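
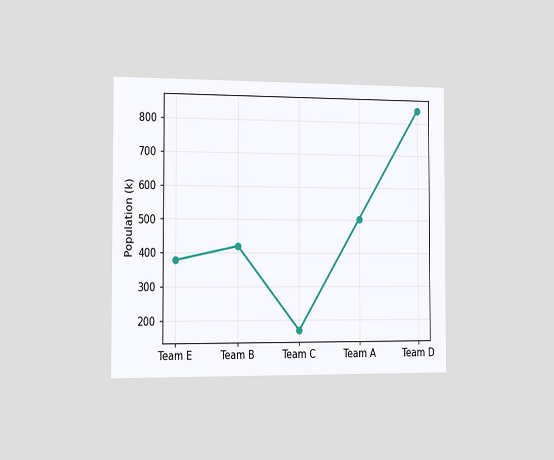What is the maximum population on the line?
The chart is viewed slightly from the left. The highest point is at Team D, and reading across to the y-axis gives 840k.

840k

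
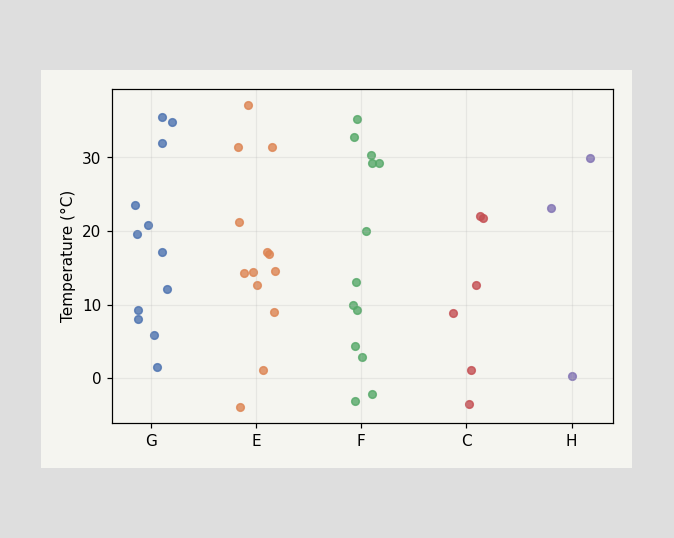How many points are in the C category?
6

Counting the markers in the C column gives 6.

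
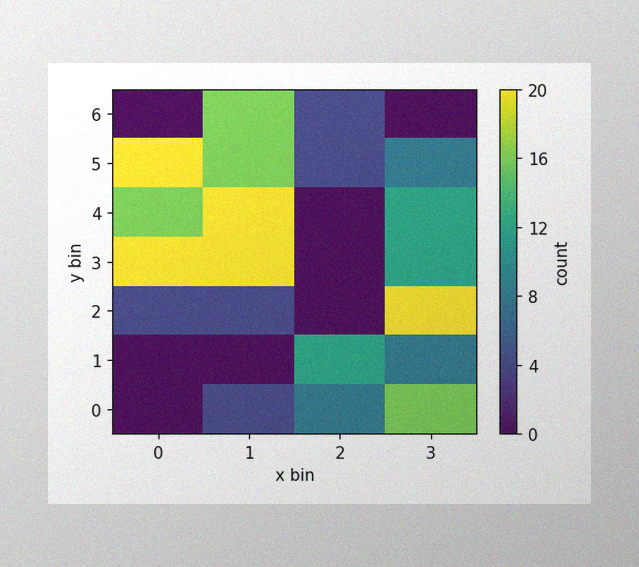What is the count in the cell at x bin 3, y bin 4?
12

The image has some photo noise and uneven lighting. Matching the cell (3, 4) against the colorbar gives 12.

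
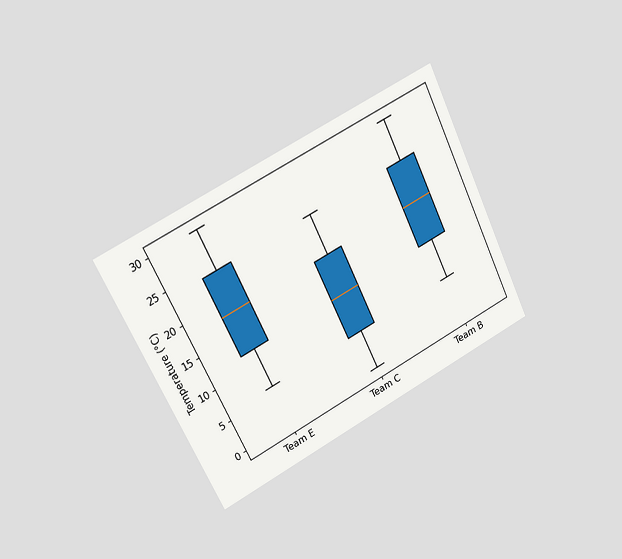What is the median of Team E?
18°C

The chart is tilted about 26° counter-clockwise and viewed slightly from the left. The median line in the Team E box sits at 18°C.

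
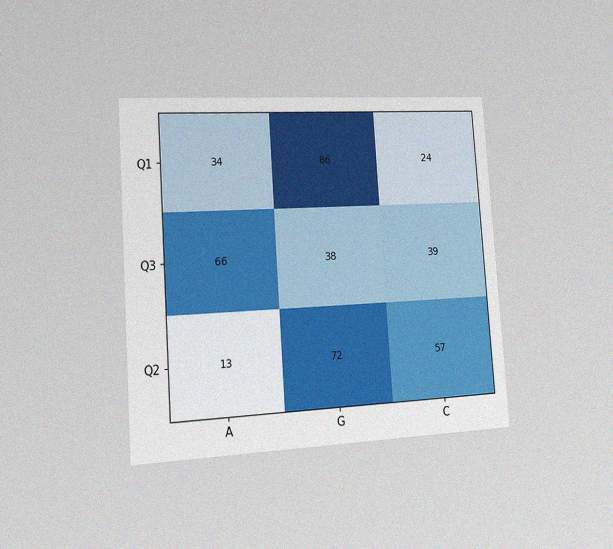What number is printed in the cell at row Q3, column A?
The chart is tilted about 4° counter-clockwise and viewed slightly from the left, with some photo noise. The (Q3, A) cell reads 66.

66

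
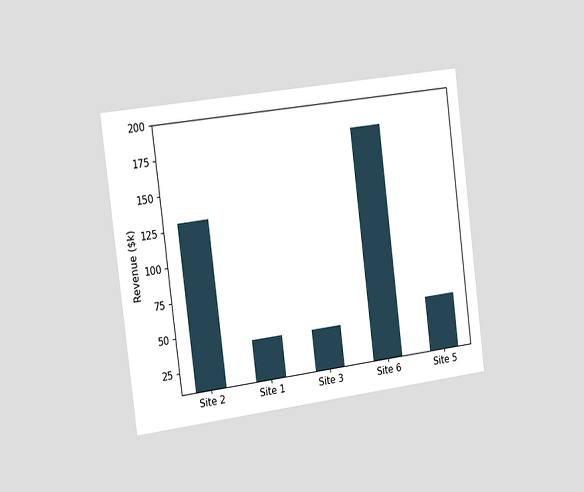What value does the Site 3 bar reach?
$40k

The chart is tilted about 7° counter-clockwise and viewed slightly from the left. Reading along the chart's y-axis, the Site 3 bar reaches $40k.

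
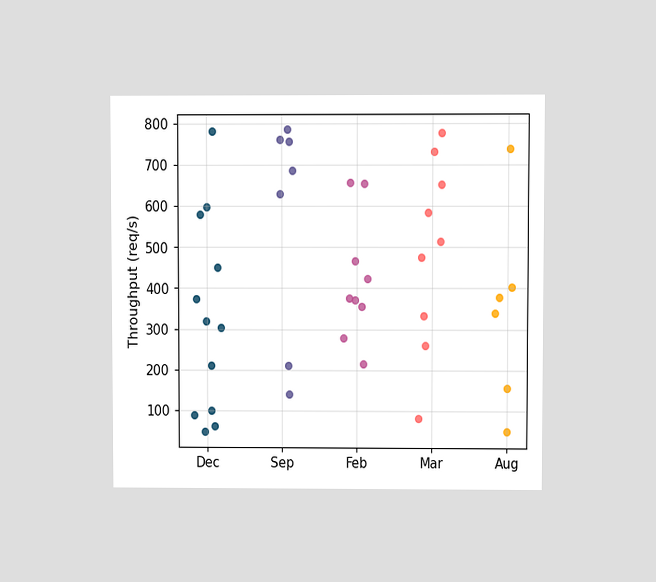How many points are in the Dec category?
The chart is viewed at a slight angle. Counting the markers in the Dec column gives 12.

12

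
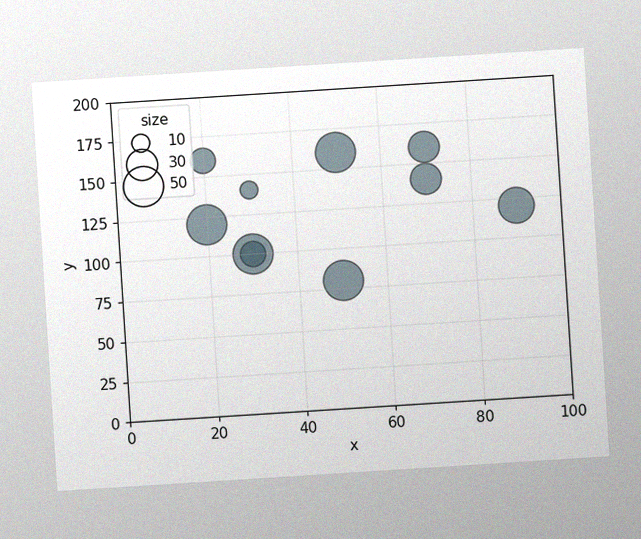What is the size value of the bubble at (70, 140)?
30

The chart is tilted about 4° counter-clockwise, with some photo noise. Matching the bubble at (70, 140) against the size legend gives 30.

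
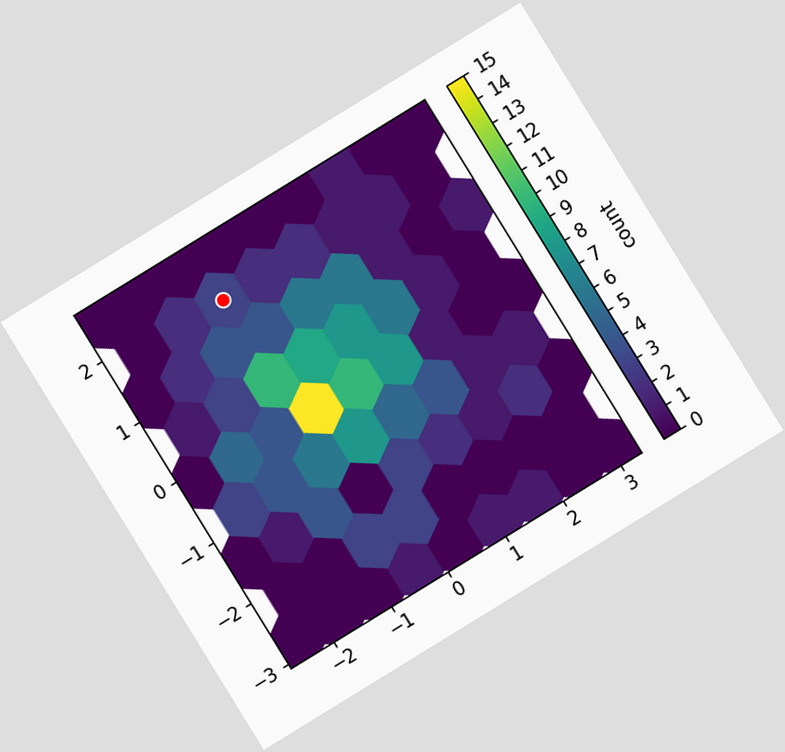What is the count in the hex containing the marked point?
3

The chart is tilted about 32° counter-clockwise. The marked hex reads 3 on the colorbar.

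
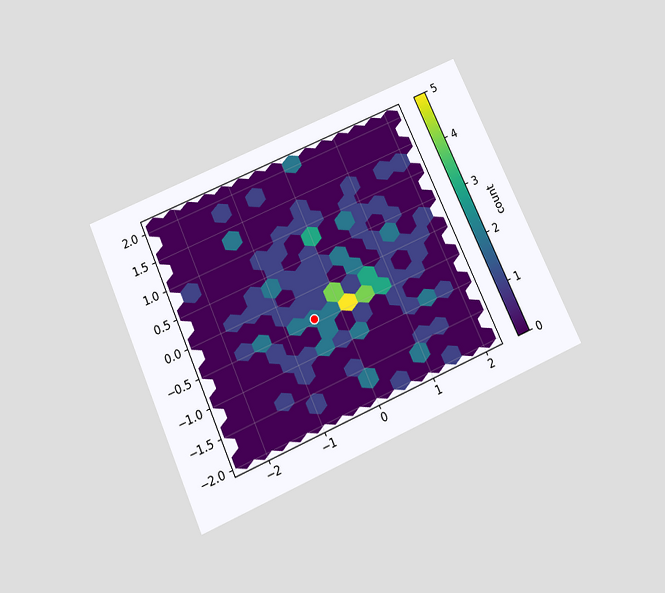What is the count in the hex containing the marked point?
The chart is tilted about 24° counter-clockwise and viewed slightly from below. The marked hex reads 2 on the colorbar.

2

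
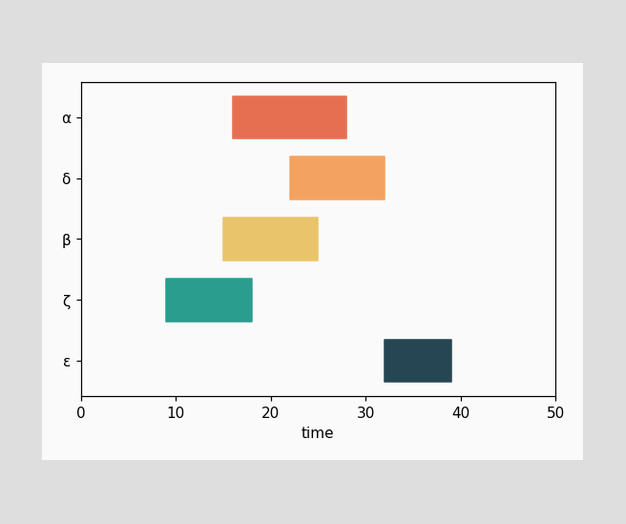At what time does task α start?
16

The α bar begins at t=16.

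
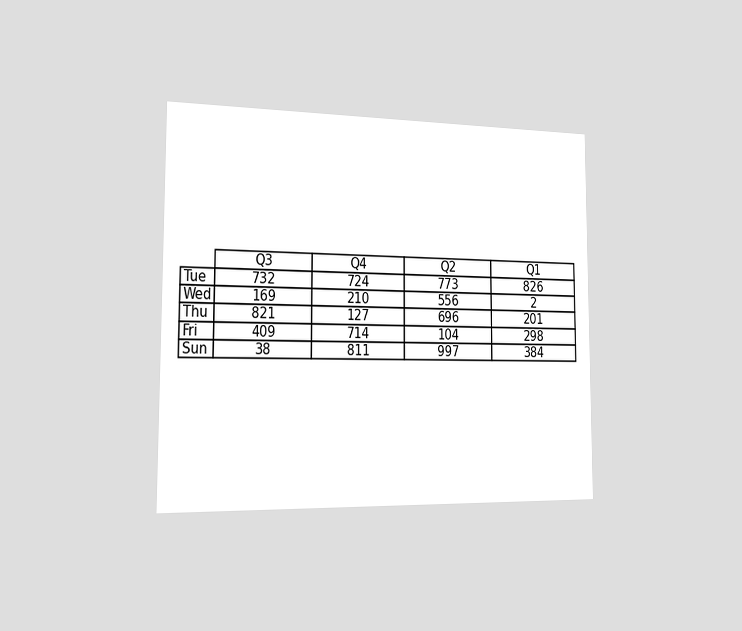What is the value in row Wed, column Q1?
2

The chart is viewed slightly from the left. The (Wed, Q1) cell reads 2.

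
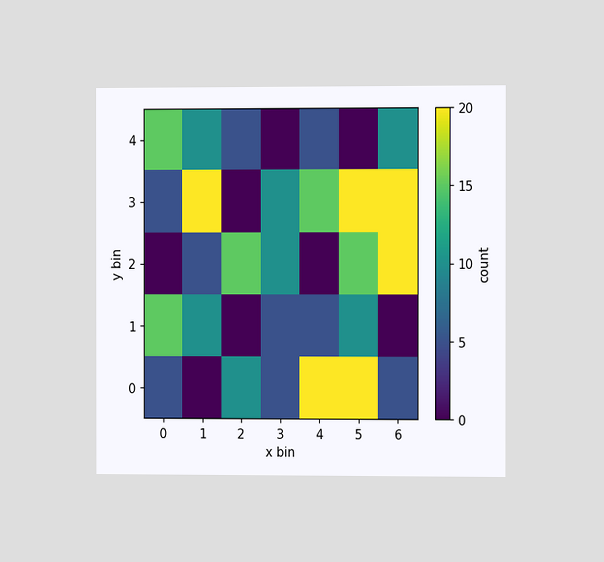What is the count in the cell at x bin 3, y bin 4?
The chart is viewed slightly from the right. Matching the cell (3, 4) against the colorbar gives 0.

0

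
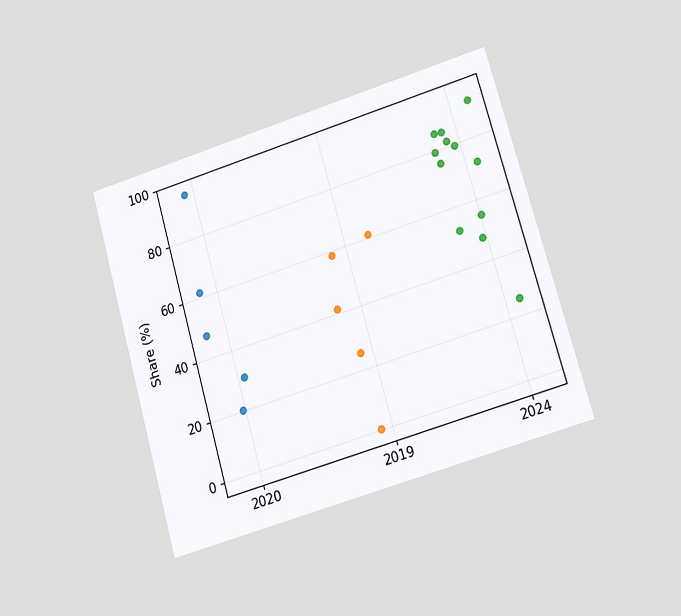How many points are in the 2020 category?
5

The chart is tilted about 16° counter-clockwise and viewed at a slight angle. Counting the markers in the 2020 column gives 5.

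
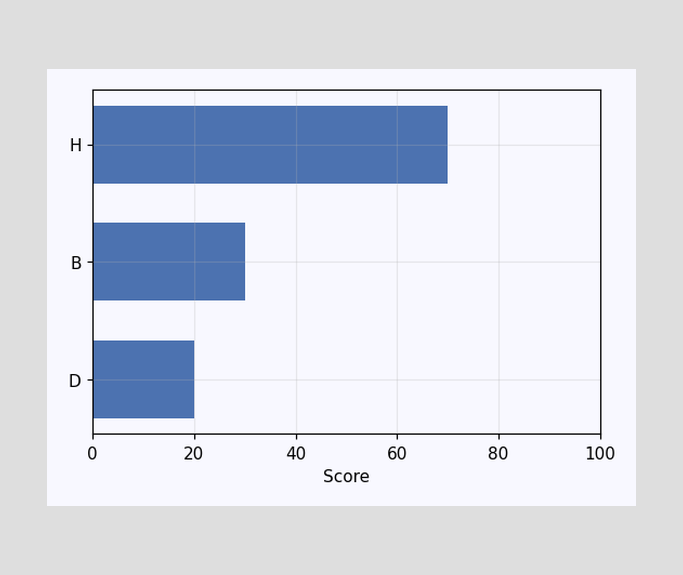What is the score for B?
30

Reading along the chart's x-axis, the B bar reaches 30.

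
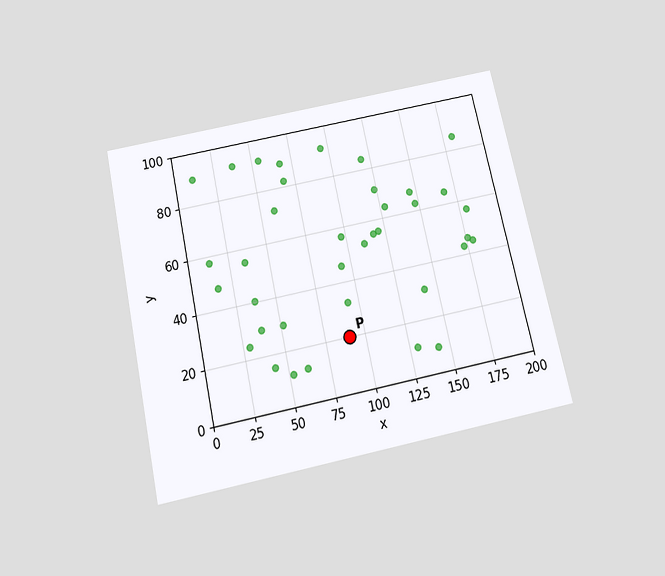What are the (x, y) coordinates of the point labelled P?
(90, 20)

The chart is tilted about 12° counter-clockwise and viewed slightly from below. Following the gridlines from P to each axis, P sits at (90, 20).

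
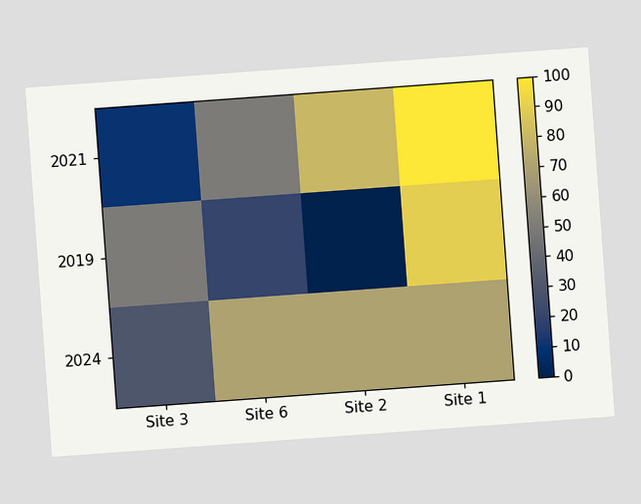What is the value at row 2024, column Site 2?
The chart is tilted about 4° counter-clockwise. Matching cell (2024, Site 2) against the colorbar gives 70.

70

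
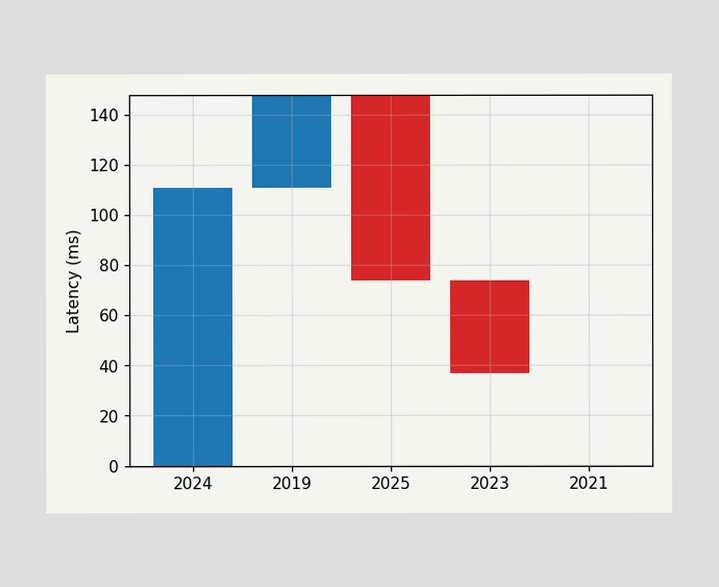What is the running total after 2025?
After 2025 the running total reaches 74ms.

74ms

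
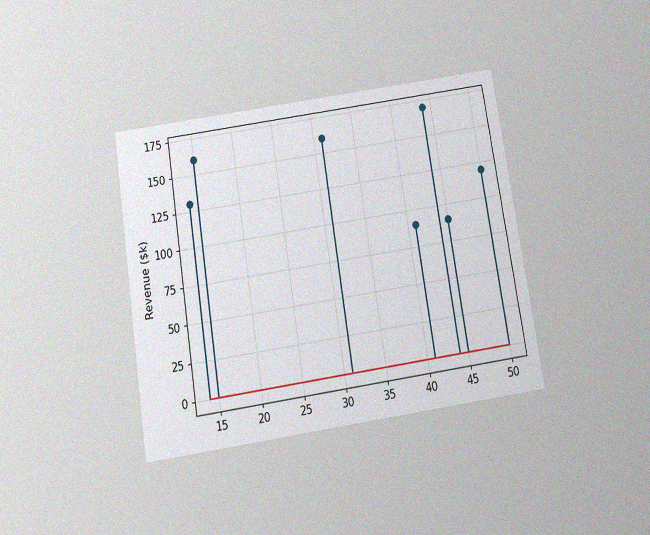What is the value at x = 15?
$160k

The chart is tilted about 9° counter-clockwise and viewed slightly from below, with some photo noise. The stem at x=15 reaches $160k.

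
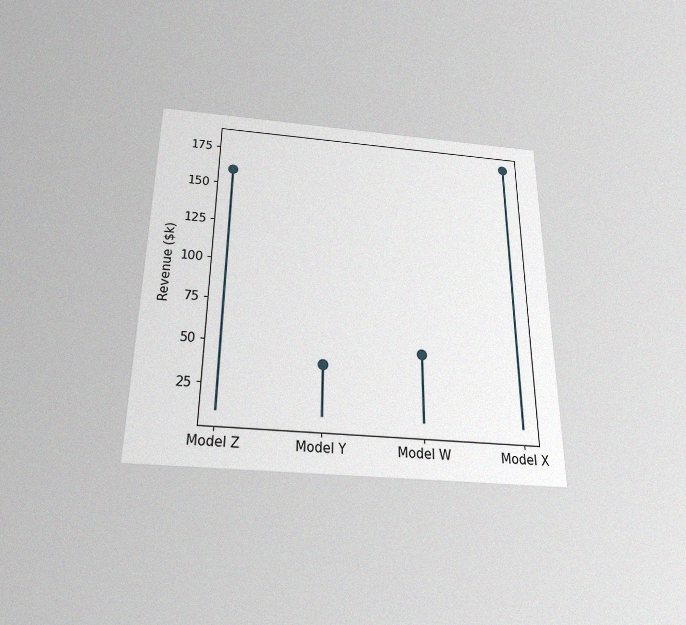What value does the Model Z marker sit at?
$160k

The chart is viewed slightly from below, with some photo noise. The Model Z marker sits at $160k.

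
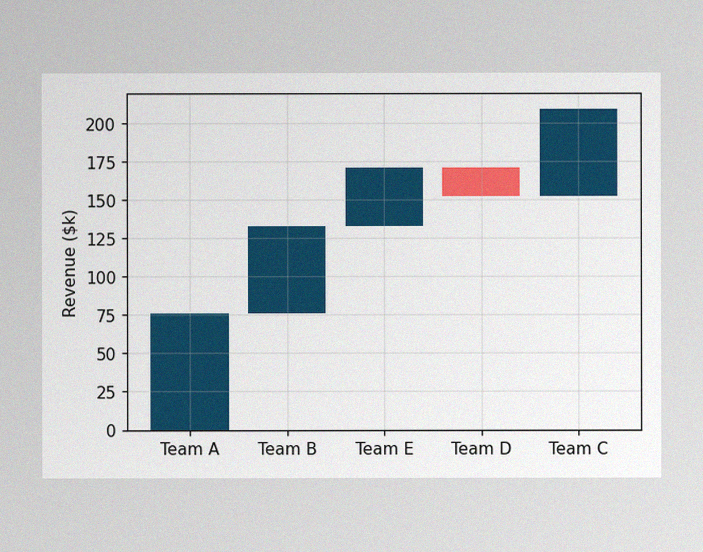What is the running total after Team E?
The image has some photo noise and uneven lighting. After Team E the running total reaches $171k.

$171k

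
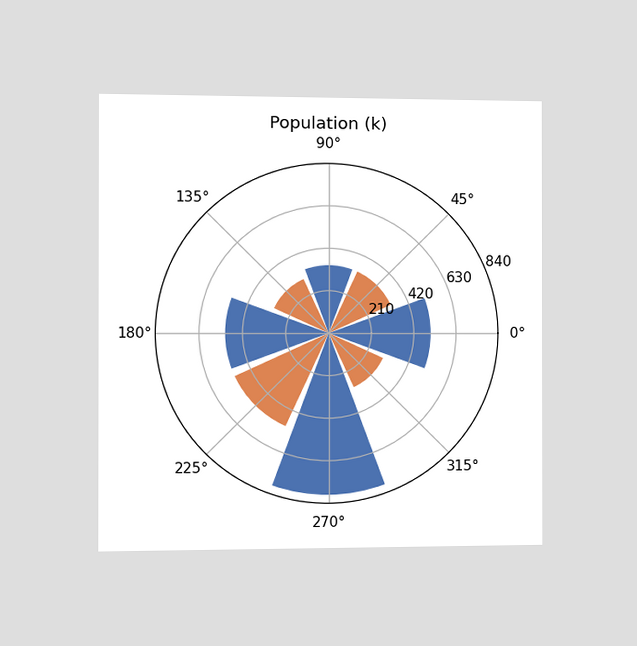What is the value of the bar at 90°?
The chart is viewed slightly from the left. The bar at 90° reaches 336k on the radial axis.

336k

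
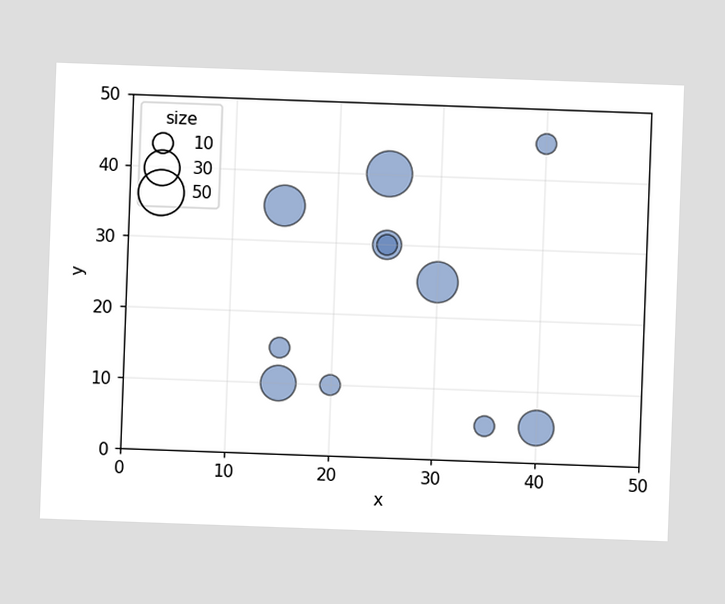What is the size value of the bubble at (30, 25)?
The chart is tilted about 2° clockwise. Matching the bubble at (30, 25) against the size legend gives 40.

40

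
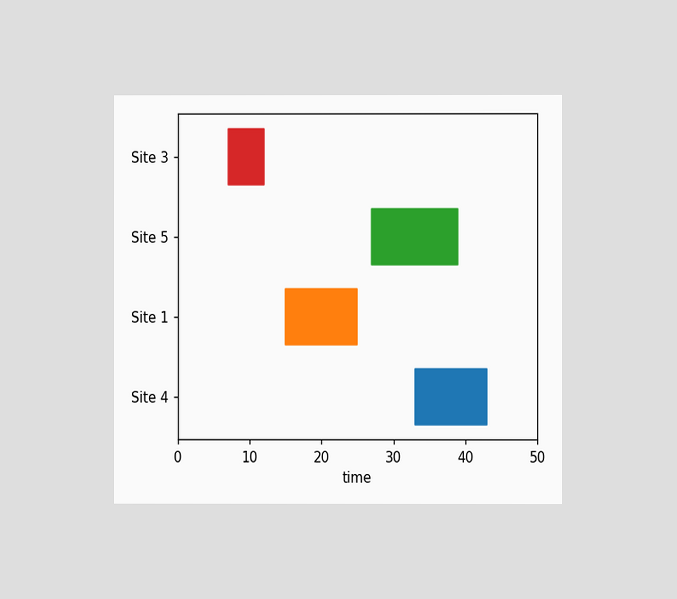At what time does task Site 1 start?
15

The chart is viewed at a slight angle. The Site 1 bar begins at t=15.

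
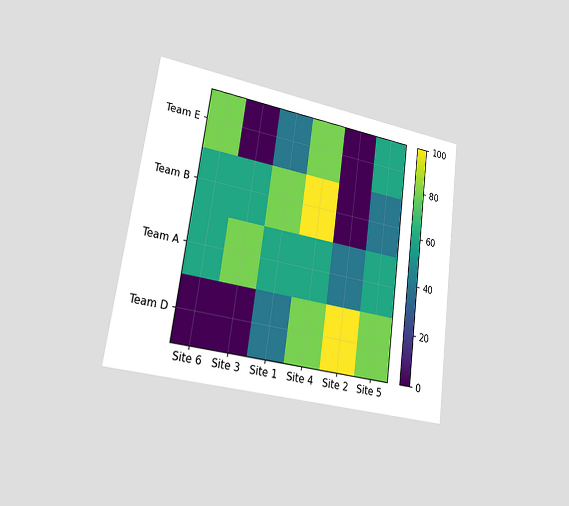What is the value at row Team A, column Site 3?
80

The chart is tilted about 8° clockwise and viewed slightly from the left. Matching cell (Team A, Site 3) against the colorbar gives 80.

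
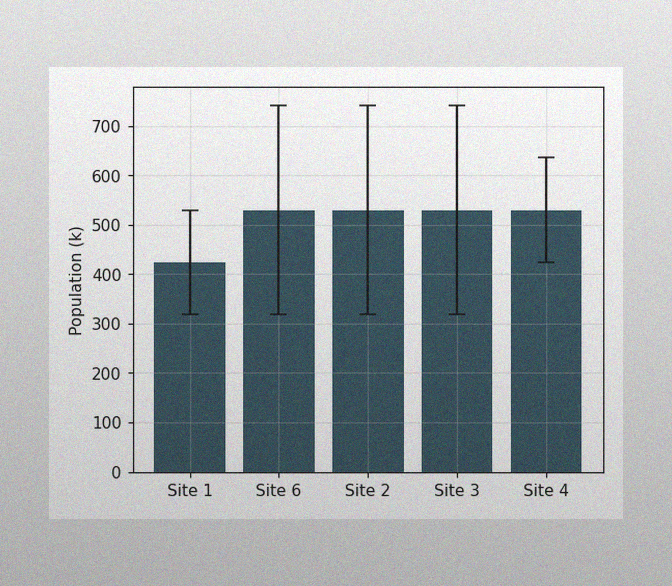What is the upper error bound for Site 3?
742k

The image has some photo noise and uneven lighting. The Site 3 bar's upper whisker reaches 742k.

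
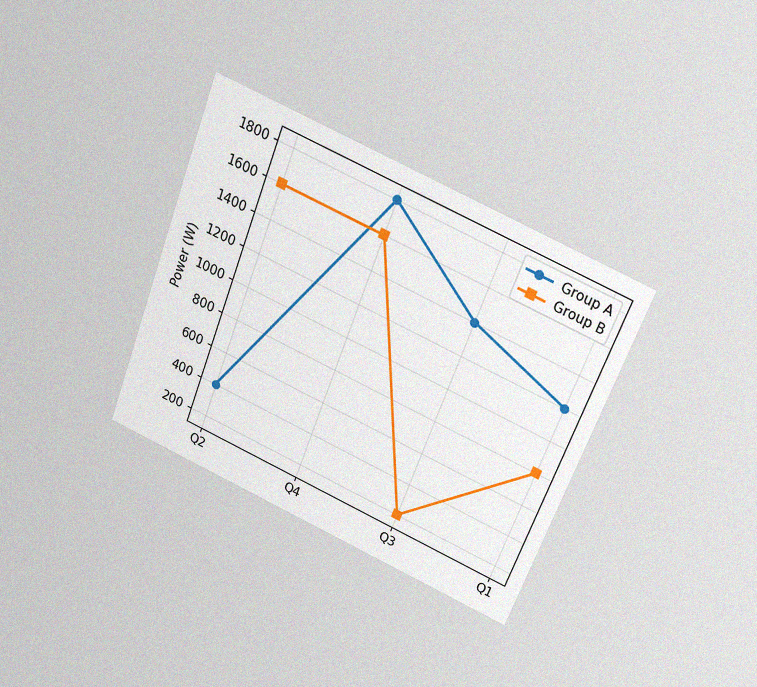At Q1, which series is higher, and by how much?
The chart is tilted about 21° clockwise and viewed slightly from above, with some photo noise. At Q1, Group A sits above the other line by 400W.

Group A, by 400W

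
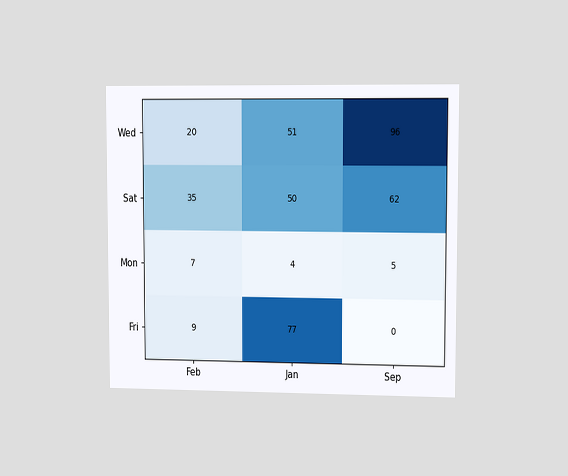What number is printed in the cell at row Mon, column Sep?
The chart is viewed slightly from the right. The (Mon, Sep) cell reads 5.

5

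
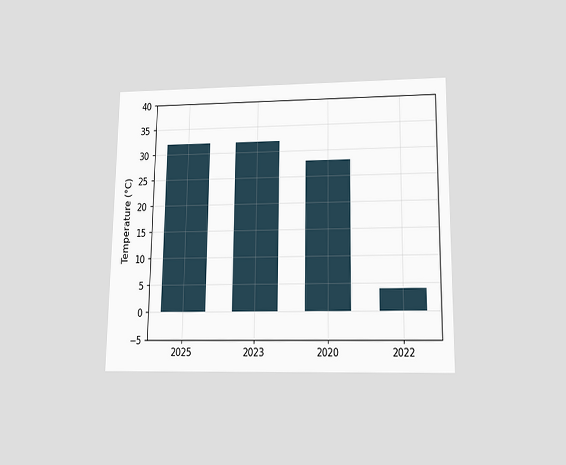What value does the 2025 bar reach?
32°C

The chart is viewed slightly from below. Reading along the chart's y-axis, the 2025 bar reaches 32°C.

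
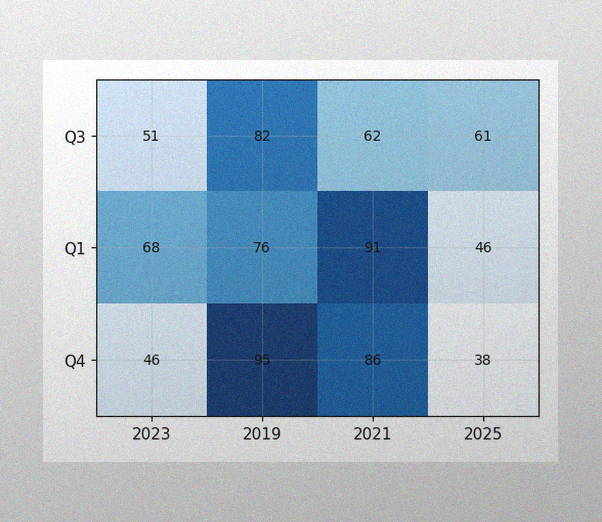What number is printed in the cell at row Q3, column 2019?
82

The image has some photo noise and uneven lighting. The (Q3, 2019) cell reads 82.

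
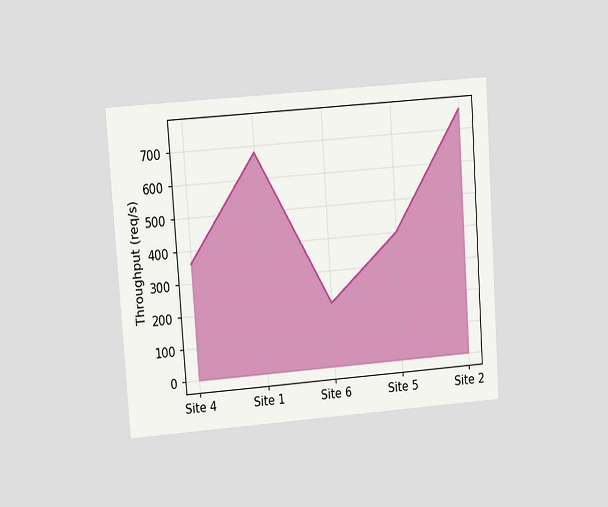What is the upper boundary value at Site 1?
680req/s

The chart is tilted about 4° counter-clockwise and viewed at a slight angle. At Site 1 the upper boundary is at 680req/s.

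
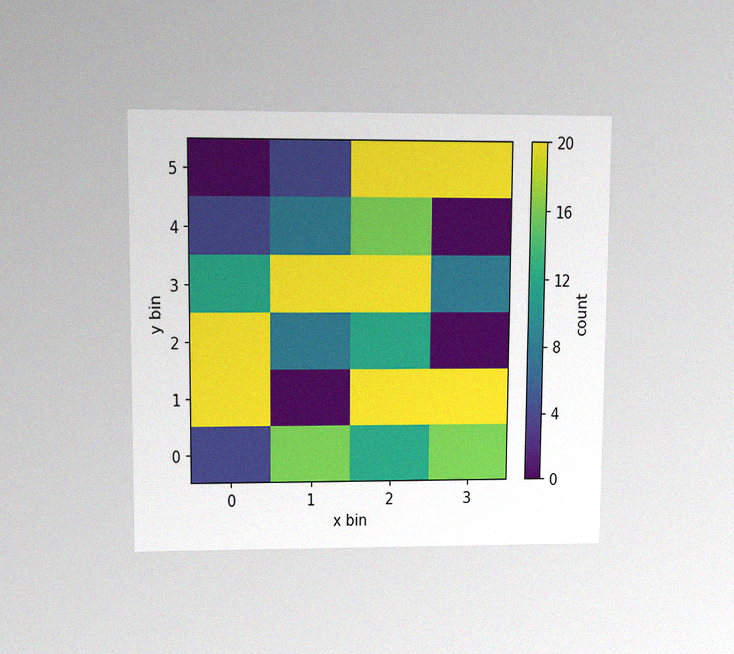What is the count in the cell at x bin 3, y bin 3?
8

The chart is viewed at a slight angle, with some photo noise. Matching the cell (3, 3) against the colorbar gives 8.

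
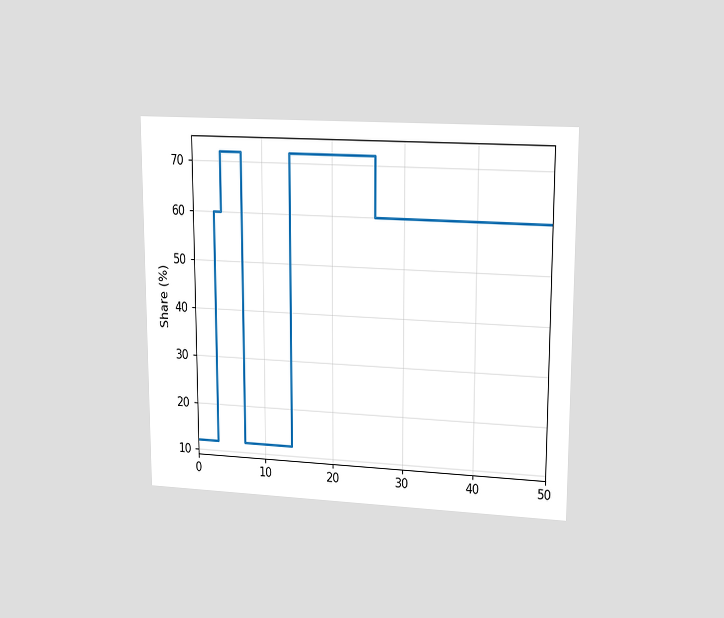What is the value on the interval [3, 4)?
The chart is viewed at a slight angle. On [3, 4) the step sits at 60%.

60%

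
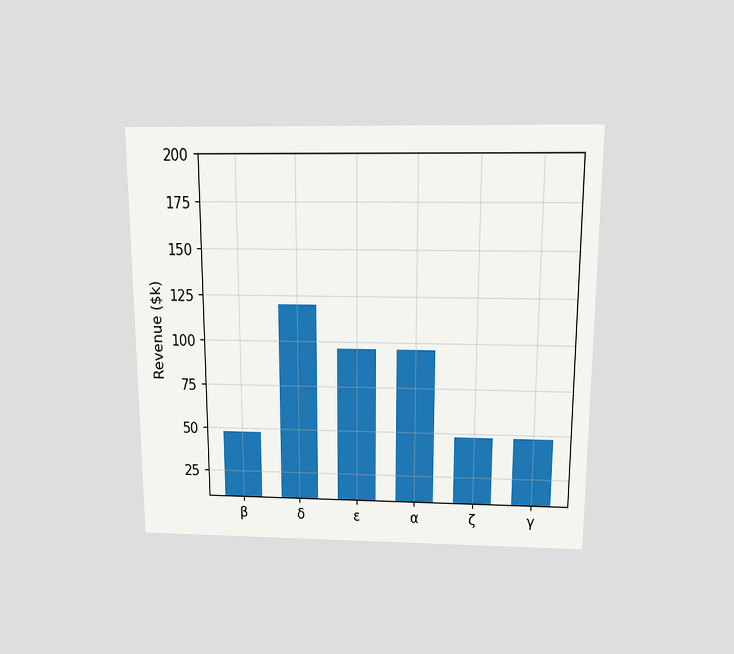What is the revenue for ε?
The chart is viewed slightly from above. Reading along the chart's y-axis, the ε bar reaches $96k.

$96k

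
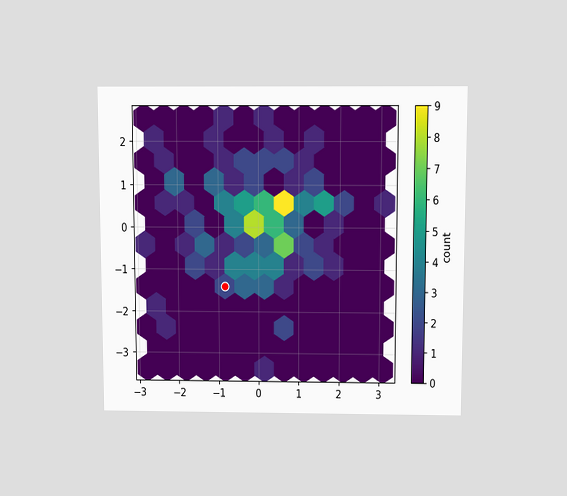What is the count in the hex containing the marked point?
The chart is viewed slightly from above. The marked hex reads 2 on the colorbar.

2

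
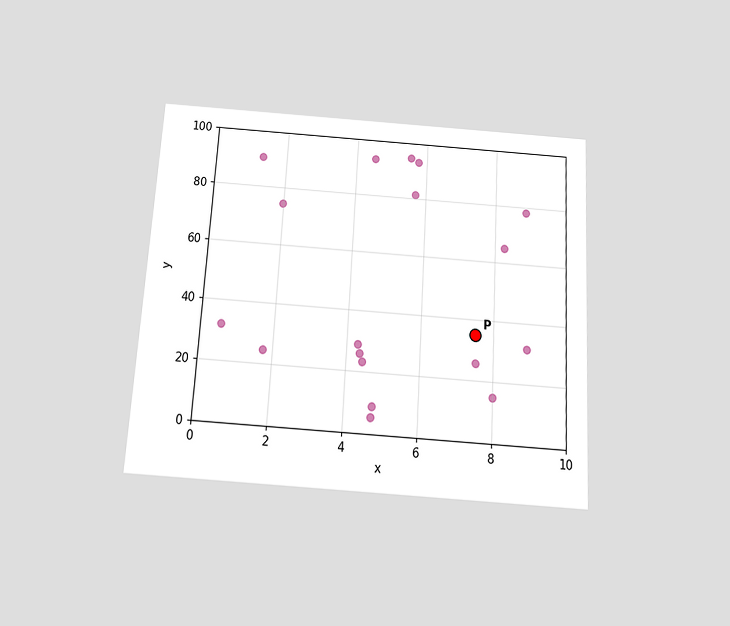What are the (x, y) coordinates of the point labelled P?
The chart is tilted about 3° clockwise and viewed slightly from below. Following the gridlines from P to each axis, P sits at (7.5, 35).

(7.5, 35)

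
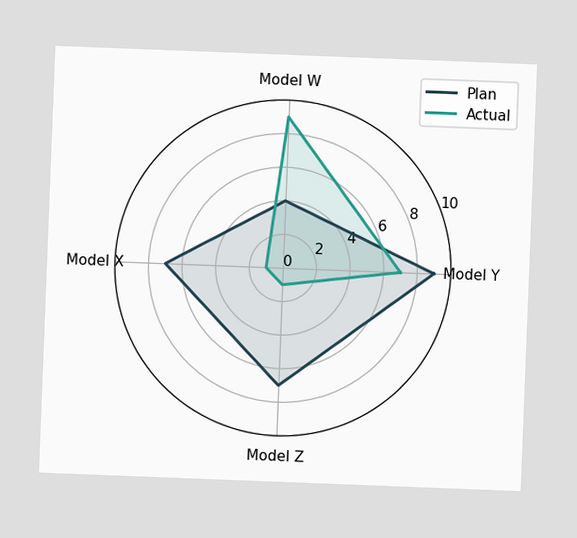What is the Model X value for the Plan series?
The chart is tilted about 2° clockwise. On the Model X axis, Plan reaches 7.

7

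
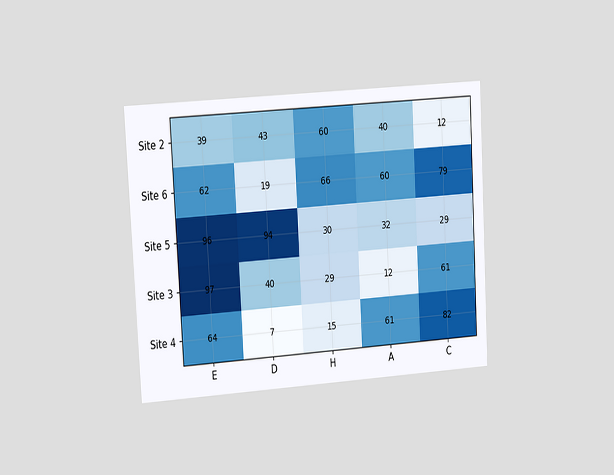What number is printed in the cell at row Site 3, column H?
The chart is tilted about 3° counter-clockwise and viewed slightly from the left. The (Site 3, H) cell reads 29.

29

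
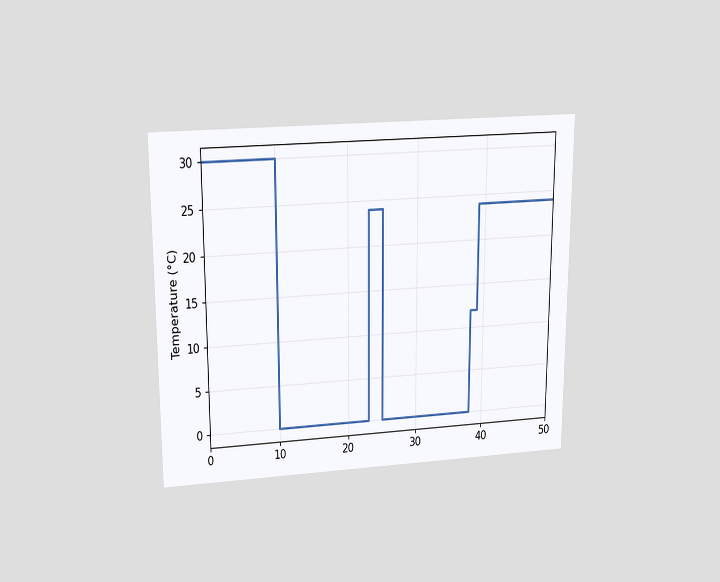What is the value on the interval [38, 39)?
The chart is viewed slightly from above. On [38, 39) the step sits at 12°C.

12°C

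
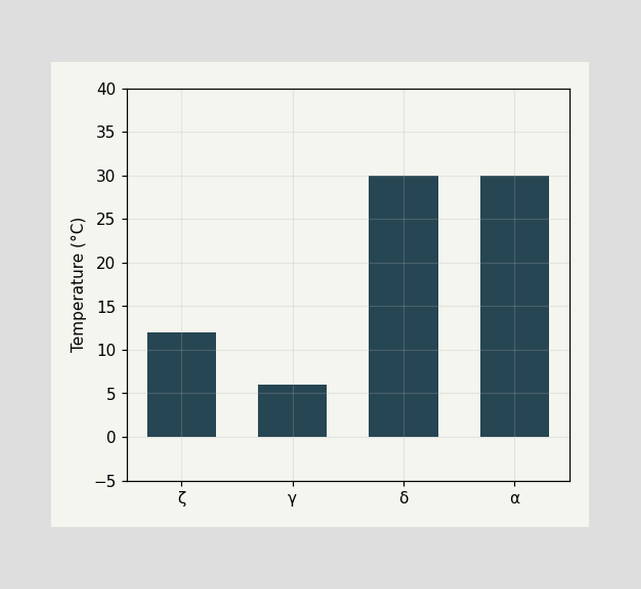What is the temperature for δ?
30°C

Reading along the chart's y-axis, the δ bar reaches 30°C.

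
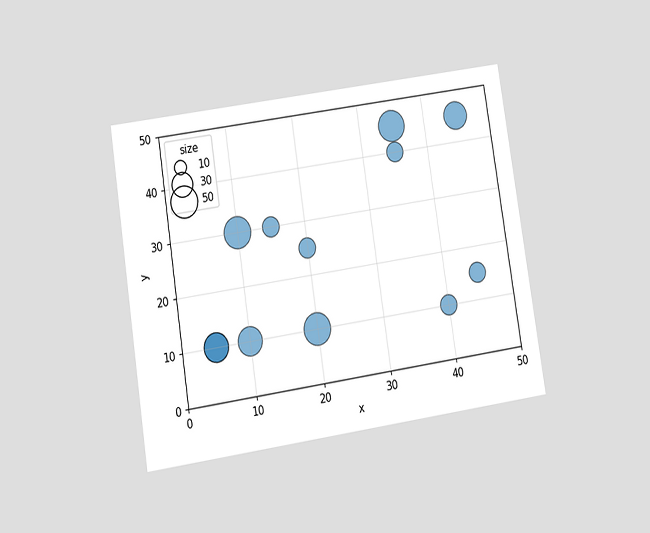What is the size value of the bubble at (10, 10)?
The chart is tilted about 9° counter-clockwise and viewed at a slight angle. Matching the bubble at (10, 10) against the size legend gives 40.

40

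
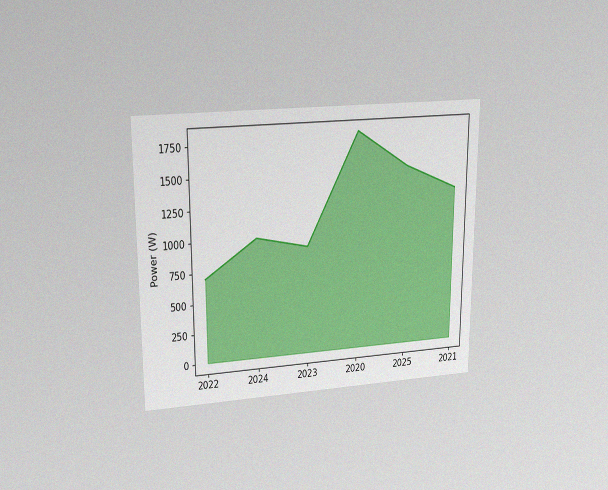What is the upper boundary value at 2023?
The chart is viewed at a slight angle, with some photo noise. At 2023 the upper boundary is at 900W.

900W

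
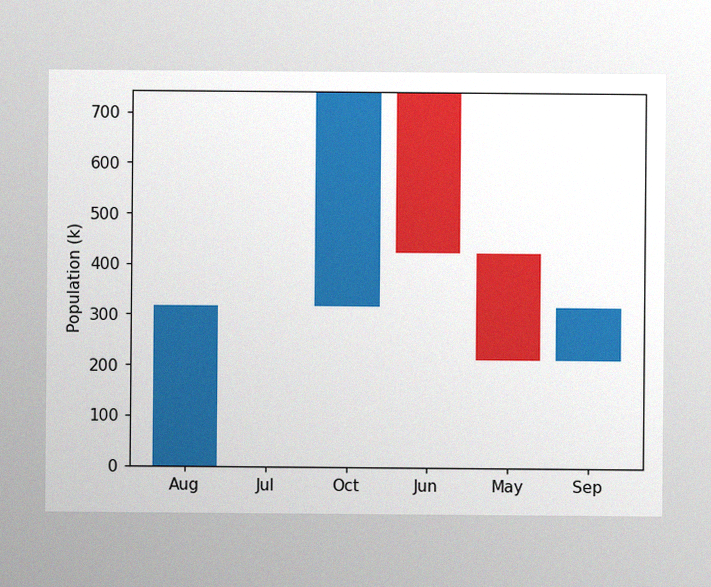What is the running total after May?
The image has some photo noise and uneven lighting. After May the running total reaches 212k.

212k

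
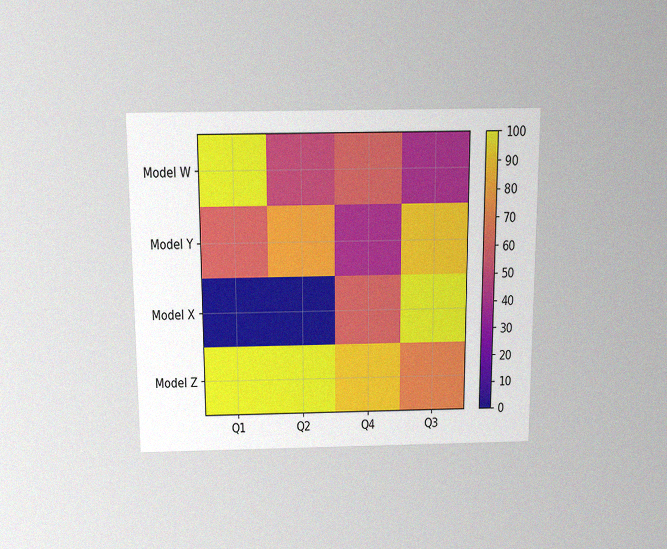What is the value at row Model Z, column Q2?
100

The chart is viewed slightly from above, with some photo noise. Matching cell (Model Z, Q2) against the colorbar gives 100.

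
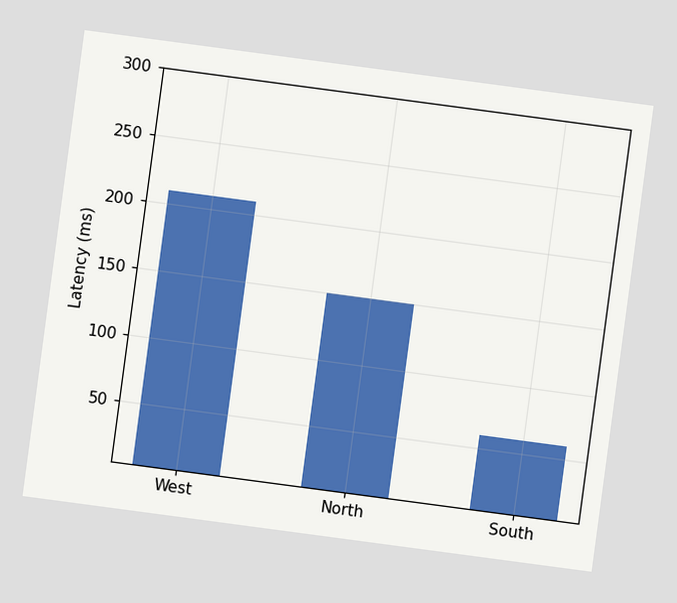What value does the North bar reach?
150ms

The chart is tilted about 8° clockwise. Reading along the chart's y-axis, the North bar reaches 150ms.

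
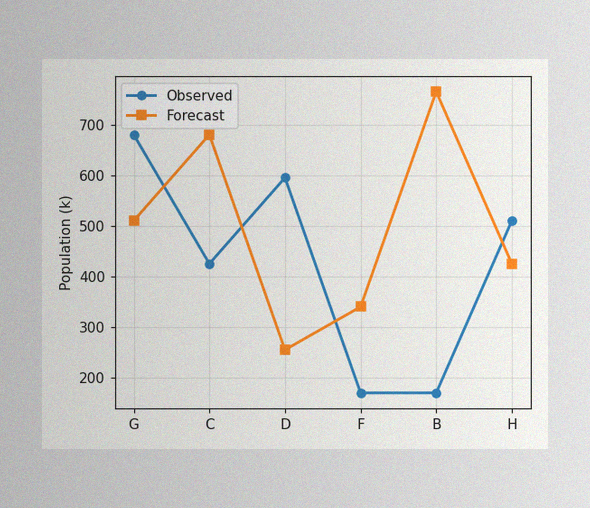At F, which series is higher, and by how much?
Forecast, by 170k

The image has some photo noise and uneven lighting. At F, Forecast sits above the other line by 170k.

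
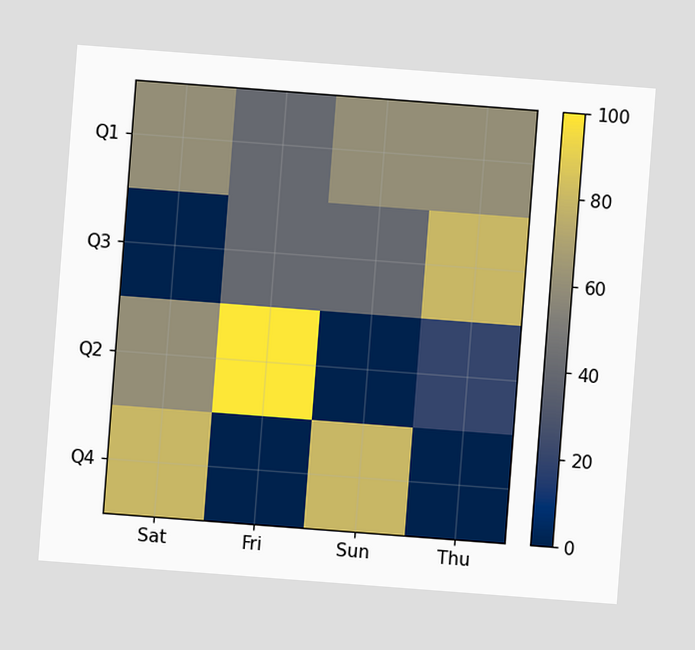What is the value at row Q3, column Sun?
40

The chart is tilted about 4° clockwise. Matching cell (Q3, Sun) against the colorbar gives 40.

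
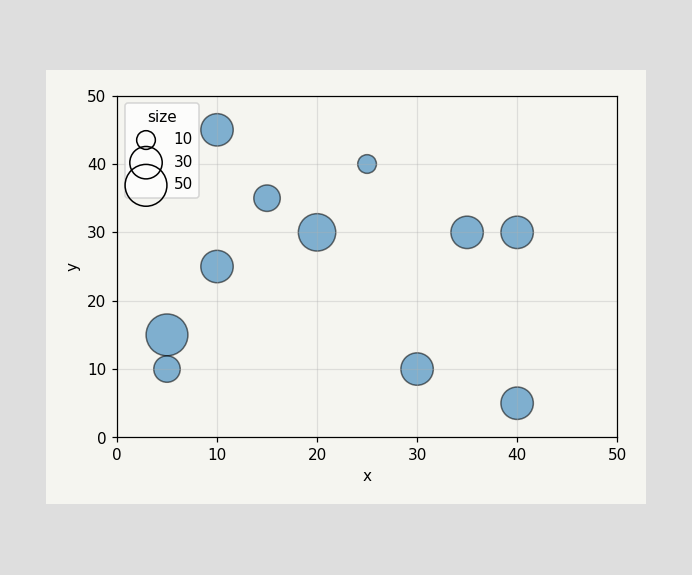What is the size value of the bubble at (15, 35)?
20

Matching the bubble at (15, 35) against the size legend gives 20.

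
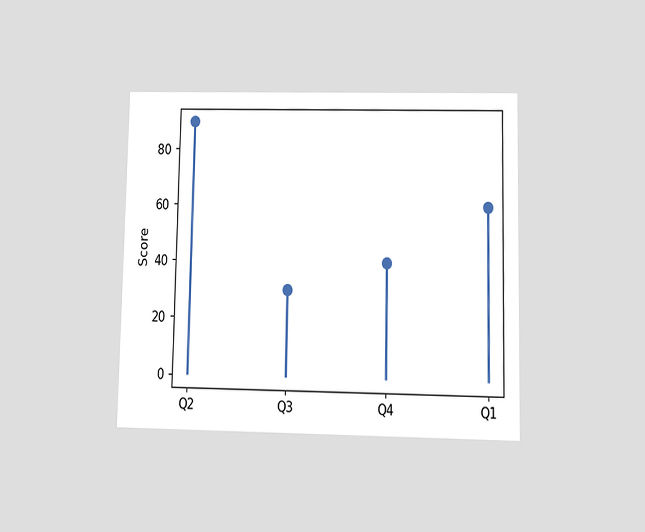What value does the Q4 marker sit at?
The chart is viewed at a slight angle. The Q4 marker sits at 40.

40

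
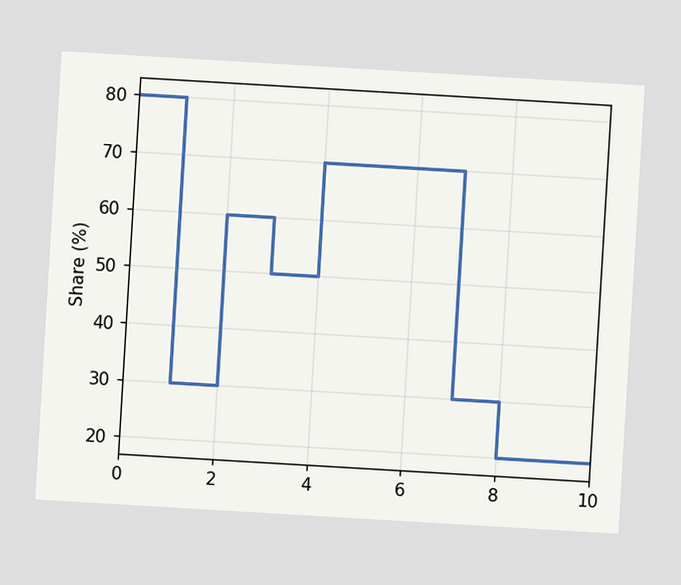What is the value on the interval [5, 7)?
The chart is tilted about 3° clockwise. On [5, 7) the step sits at 70%.

70%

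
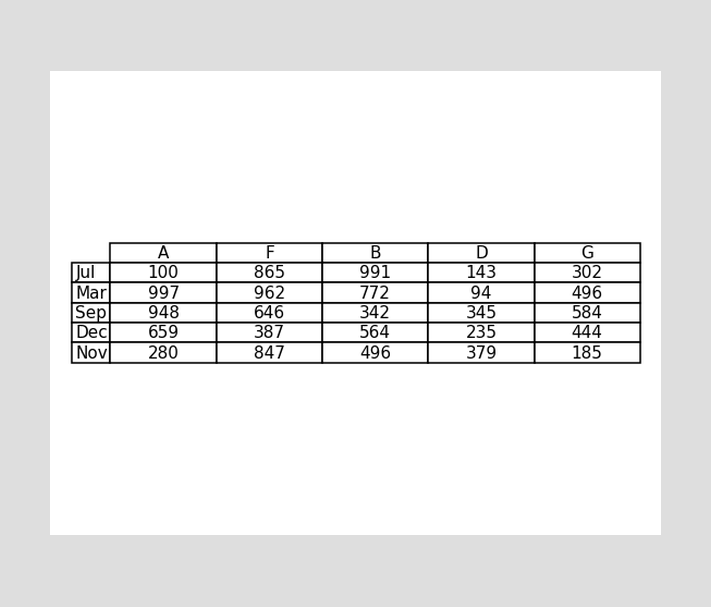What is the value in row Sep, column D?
The (Sep, D) cell reads 345.

345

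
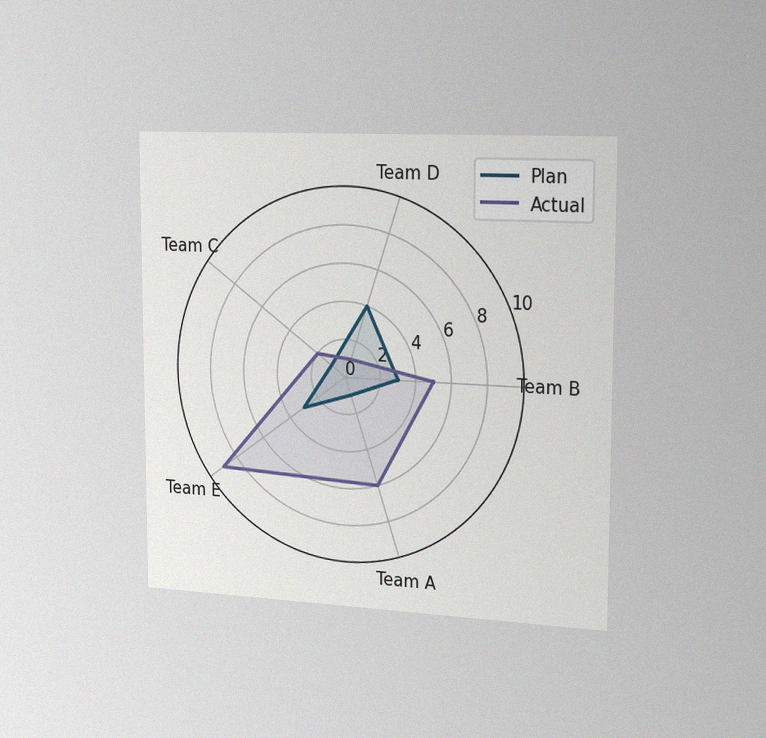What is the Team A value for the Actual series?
6

The chart is viewed slightly from the right, with some photo noise. On the Team A axis, Actual reaches 6.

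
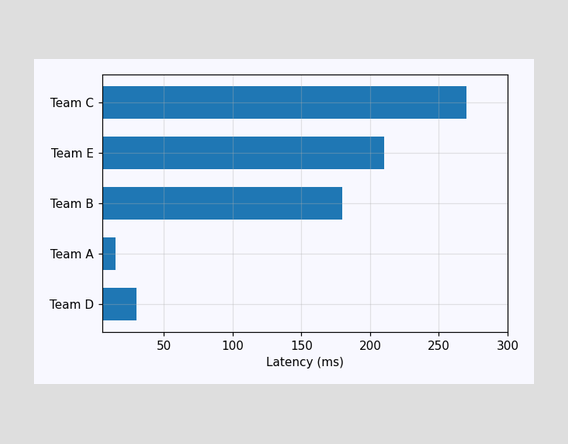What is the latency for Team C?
270ms

Reading along the chart's x-axis, the Team C bar reaches 270ms.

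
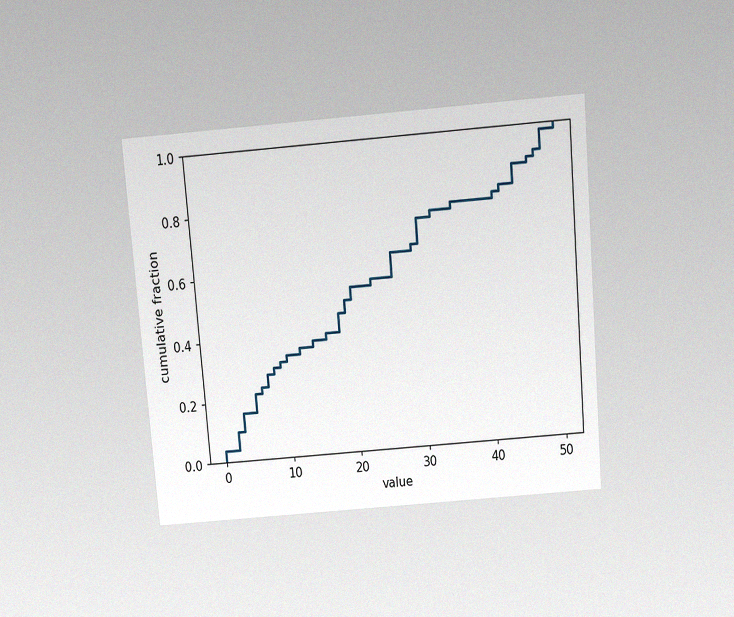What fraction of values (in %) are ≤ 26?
64%

The chart is tilted about 5° counter-clockwise and viewed slightly from above, with some photo noise. At x=26 the ECDF step is at 64%.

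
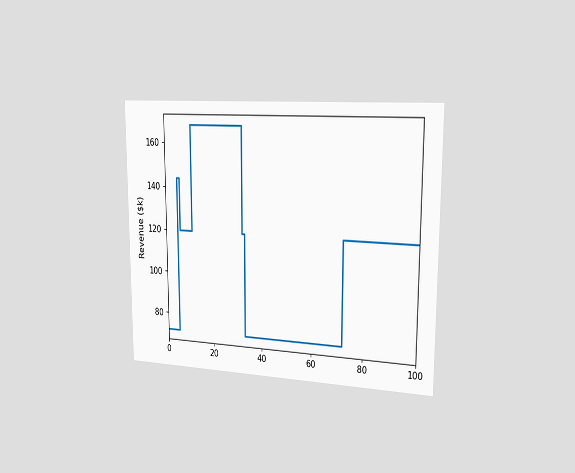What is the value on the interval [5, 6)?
$144k

The chart is viewed slightly from the right. On [5, 6) the step sits at $144k.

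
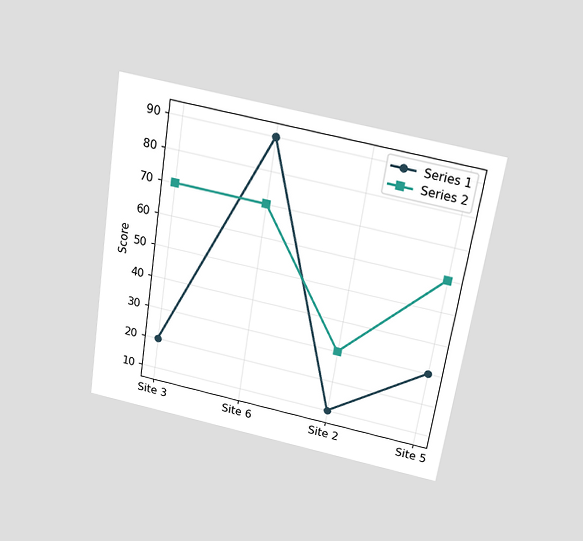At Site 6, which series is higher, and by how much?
Series 1, by 20

The chart is tilted about 9° clockwise and viewed slightly from above. At Site 6, Series 1 sits above the other line by 20.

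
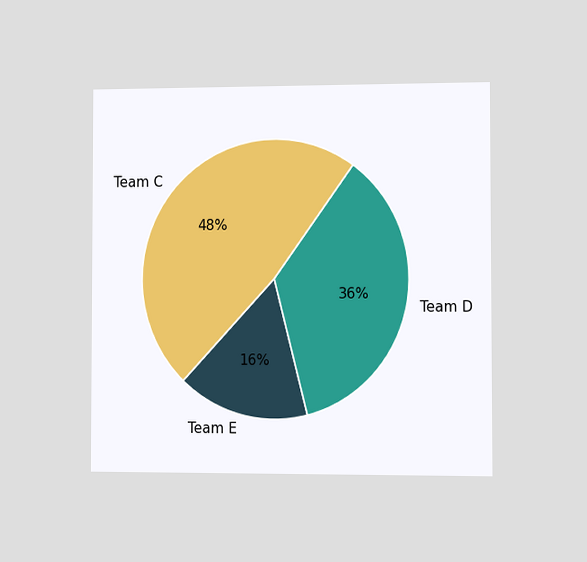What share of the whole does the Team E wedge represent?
The chart is viewed slightly from the right. The Team E slice takes up 16% of the pie.

16%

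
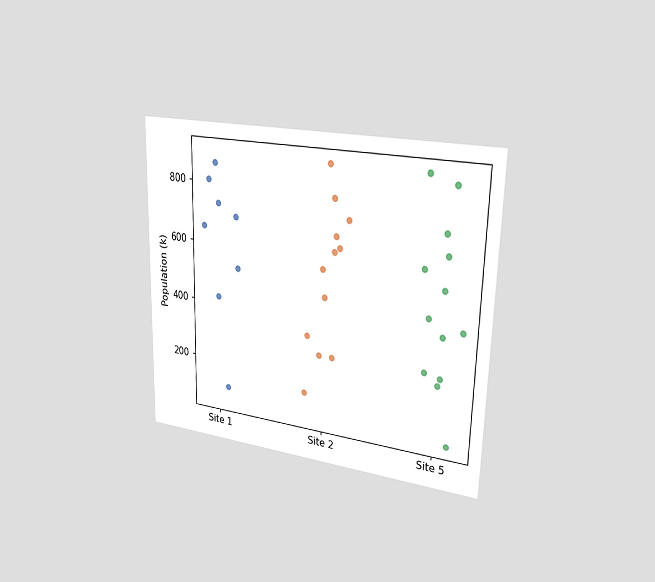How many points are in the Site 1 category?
8

The chart is viewed slightly from the right. Counting the markers in the Site 1 column gives 8.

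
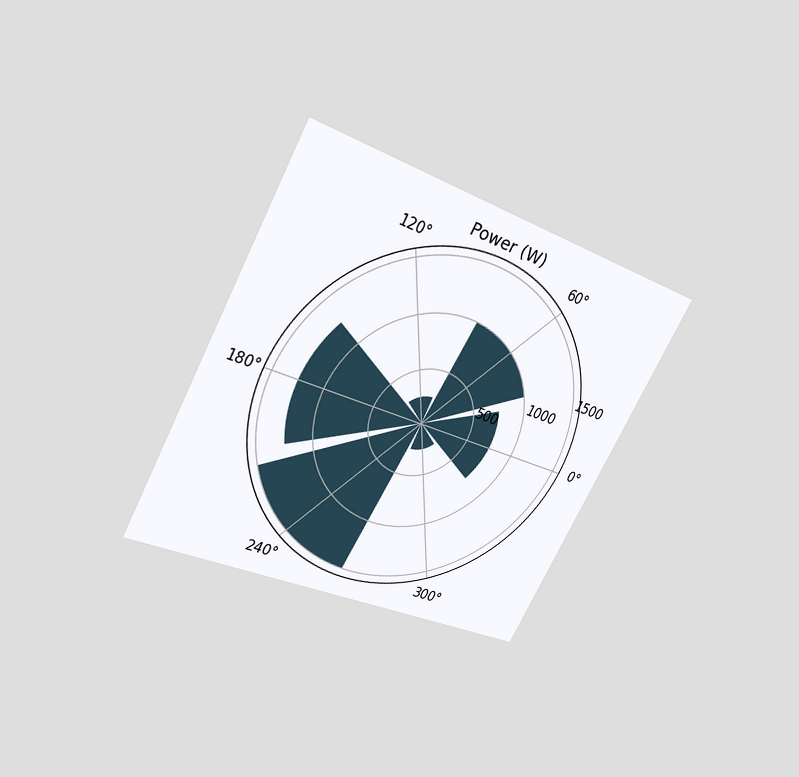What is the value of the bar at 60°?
The chart is tilted about 28° clockwise and viewed slightly from above. The bar at 60° reaches 1000W on the radial axis.

1000W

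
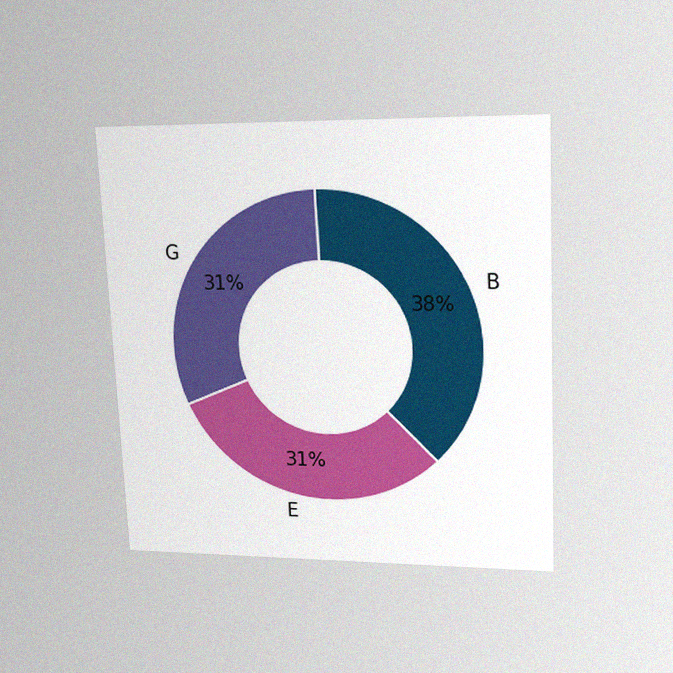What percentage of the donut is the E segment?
The chart is tilted about 3° counter-clockwise and viewed at a slight angle, with some photo noise. The E segment takes up 31% of the ring.

31%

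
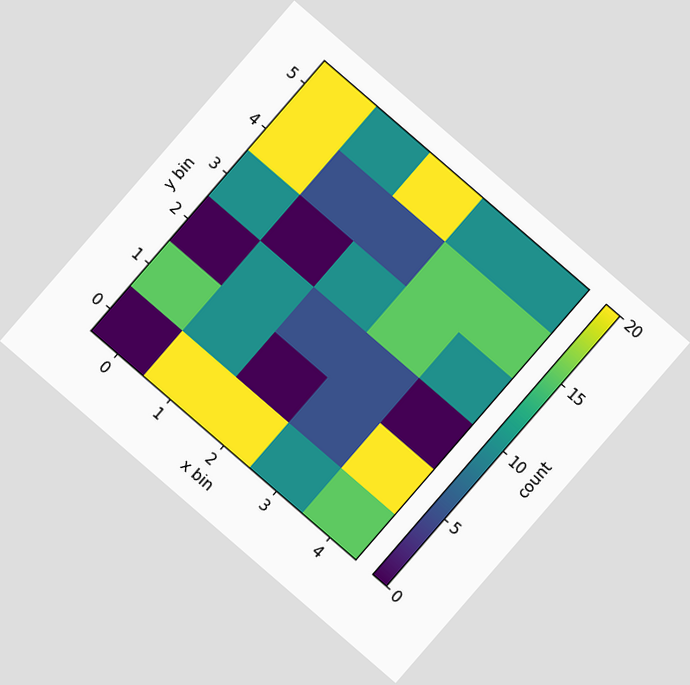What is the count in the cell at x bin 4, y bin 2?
0

The chart is tilted about 41° clockwise. Matching the cell (4, 2) against the colorbar gives 0.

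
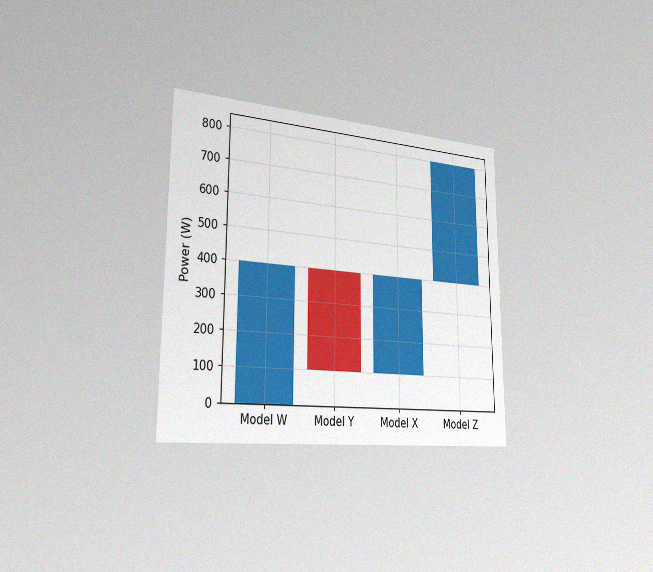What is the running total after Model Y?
100W

The chart is viewed slightly from the left, with some photo noise. After Model Y the running total reaches 100W.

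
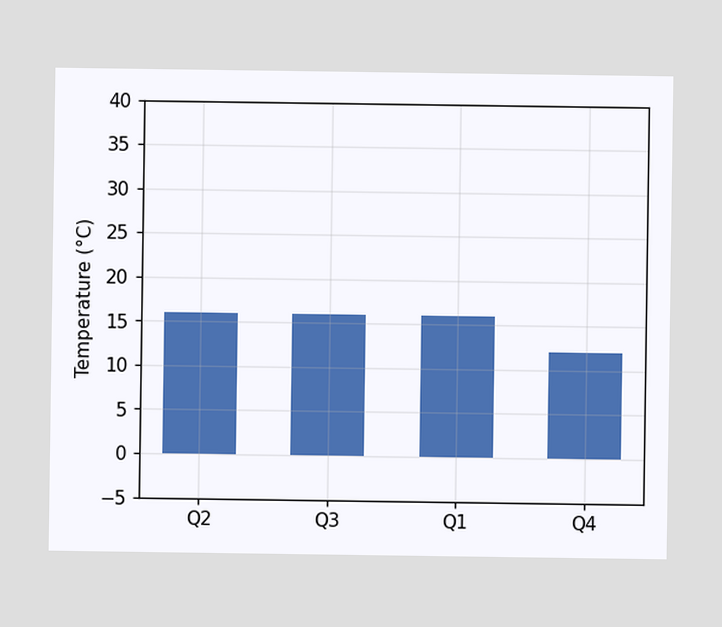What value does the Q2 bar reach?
Reading along the chart's y-axis, the Q2 bar reaches 16°C.

16°C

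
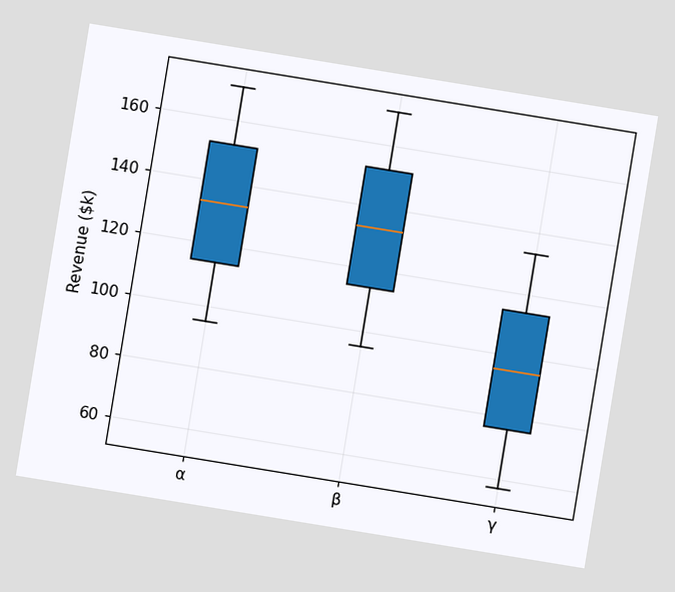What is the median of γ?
$95k

The chart is tilted about 9° clockwise. The median line in the γ box sits at $95k.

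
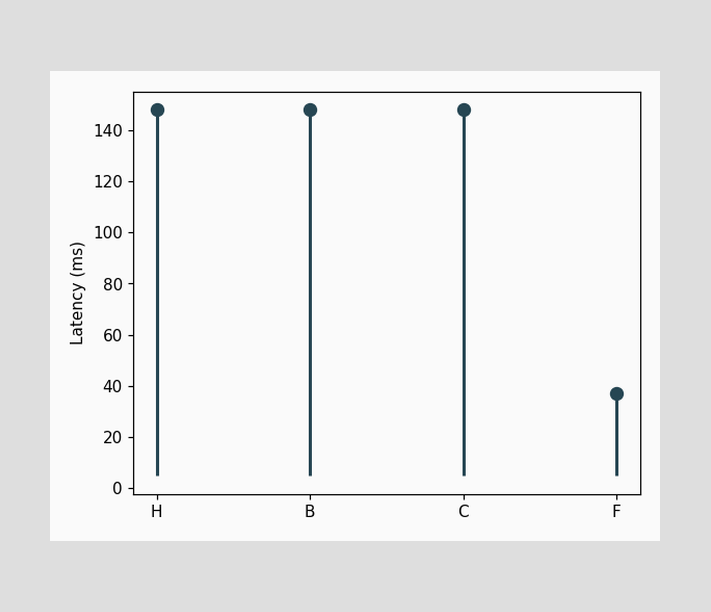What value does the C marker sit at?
The C marker sits at 148ms.

148ms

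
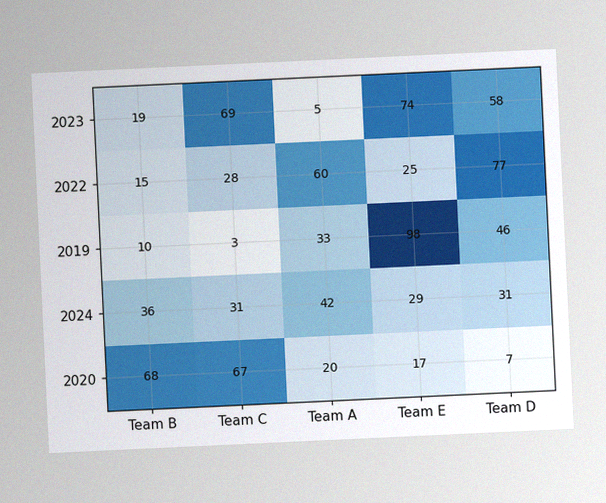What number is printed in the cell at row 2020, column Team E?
17

The chart is tilted about 3° counter-clockwise, with some photo noise. The (2020, Team E) cell reads 17.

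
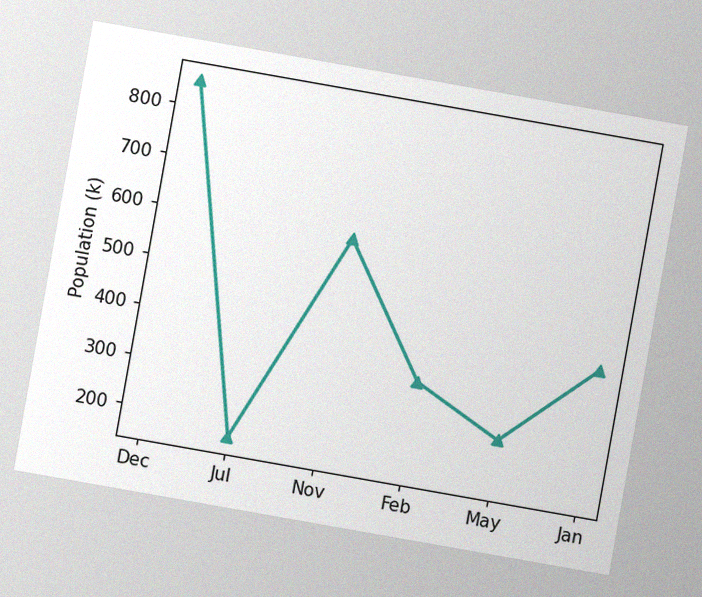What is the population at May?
255k

The chart is tilted about 10° clockwise, with some photo noise. At May, the line is at 255k.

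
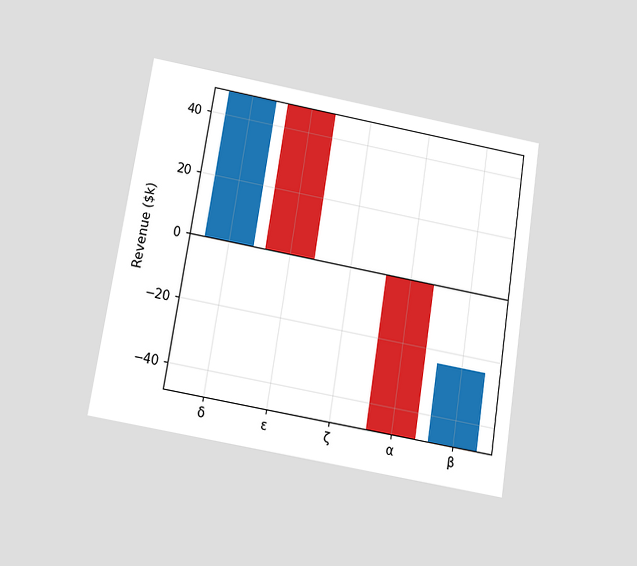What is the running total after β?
The chart is tilted about 9° clockwise and viewed slightly from below. After β the running total reaches $-24k.

$-24k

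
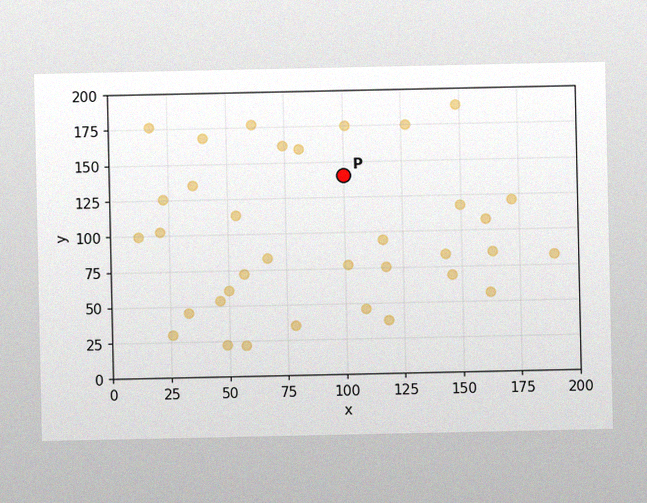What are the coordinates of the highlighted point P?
The image has some photo noise and uneven lighting. Following the gridlines from P to each axis, P sits at (100, 140).

(100, 140)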